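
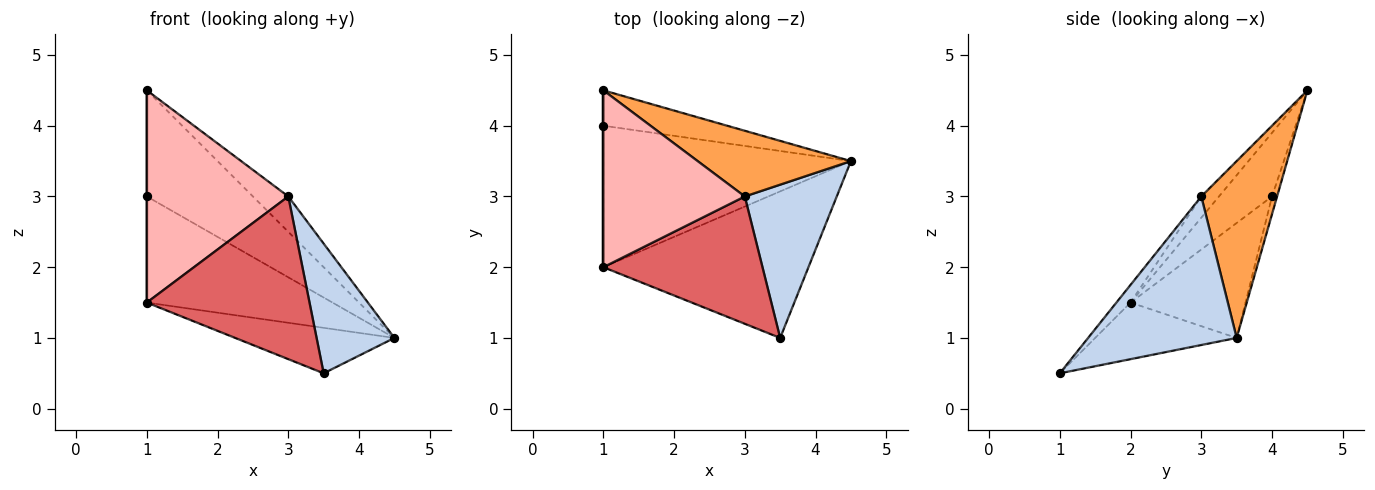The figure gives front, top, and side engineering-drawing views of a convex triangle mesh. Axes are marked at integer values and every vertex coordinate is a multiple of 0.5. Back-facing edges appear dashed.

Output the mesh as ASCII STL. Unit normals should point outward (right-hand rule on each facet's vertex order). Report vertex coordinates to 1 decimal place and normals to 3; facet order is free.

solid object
 facet normal -0.045 0.948 -0.316
  outer loop
   vertex 1.0 4.5 4.5
   vertex 4.5 3.5 1.0
   vertex 1.0 4.0 3.0
  endloop
 endfacet
 facet normal 0.777 -0.407 0.481
  outer loop
   vertex 3.0 3.0 3.0
   vertex 3.5 1.0 0.5
   vertex 4.5 3.5 1.0
  endloop
 endfacet
 facet normal 0.713 0.333 0.618
  outer loop
   vertex 3.0 3.0 3.0
   vertex 4.5 3.5 1.0
   vertex 1.0 4.5 4.5
  endloop
 endfacet
 facet normal -0.348 0.562 -0.750
  outer loop
   vertex 1.0 2.0 1.5
   vertex 1.0 4.0 3.0
   vertex 4.5 3.5 1.0
  endloop
 endfacet
 facet normal -0.255 0.287 -0.924
  outer loop
   vertex 1.0 2.0 1.5
   vertex 4.5 3.5 1.0
   vertex 3.5 1.0 0.5
  endloop
 endfacet
 facet normal -1.000 0.000 0.000
  outer loop
   vertex 1.0 2.0 1.5
   vertex 1.0 4.5 4.5
   vertex 1.0 4.0 3.0
  endloop
 endfacet
 facet normal -0.068 -0.786 0.615
  outer loop
   vertex 1.0 2.0 1.5
   vertex 3.5 1.0 0.5
   vertex 3.0 3.0 3.0
  endloop
 endfacet
 facet normal -0.096 -0.765 0.637
  outer loop
   vertex 1.0 2.0 1.5
   vertex 3.0 3.0 3.0
   vertex 1.0 4.5 4.5
  endloop
 endfacet
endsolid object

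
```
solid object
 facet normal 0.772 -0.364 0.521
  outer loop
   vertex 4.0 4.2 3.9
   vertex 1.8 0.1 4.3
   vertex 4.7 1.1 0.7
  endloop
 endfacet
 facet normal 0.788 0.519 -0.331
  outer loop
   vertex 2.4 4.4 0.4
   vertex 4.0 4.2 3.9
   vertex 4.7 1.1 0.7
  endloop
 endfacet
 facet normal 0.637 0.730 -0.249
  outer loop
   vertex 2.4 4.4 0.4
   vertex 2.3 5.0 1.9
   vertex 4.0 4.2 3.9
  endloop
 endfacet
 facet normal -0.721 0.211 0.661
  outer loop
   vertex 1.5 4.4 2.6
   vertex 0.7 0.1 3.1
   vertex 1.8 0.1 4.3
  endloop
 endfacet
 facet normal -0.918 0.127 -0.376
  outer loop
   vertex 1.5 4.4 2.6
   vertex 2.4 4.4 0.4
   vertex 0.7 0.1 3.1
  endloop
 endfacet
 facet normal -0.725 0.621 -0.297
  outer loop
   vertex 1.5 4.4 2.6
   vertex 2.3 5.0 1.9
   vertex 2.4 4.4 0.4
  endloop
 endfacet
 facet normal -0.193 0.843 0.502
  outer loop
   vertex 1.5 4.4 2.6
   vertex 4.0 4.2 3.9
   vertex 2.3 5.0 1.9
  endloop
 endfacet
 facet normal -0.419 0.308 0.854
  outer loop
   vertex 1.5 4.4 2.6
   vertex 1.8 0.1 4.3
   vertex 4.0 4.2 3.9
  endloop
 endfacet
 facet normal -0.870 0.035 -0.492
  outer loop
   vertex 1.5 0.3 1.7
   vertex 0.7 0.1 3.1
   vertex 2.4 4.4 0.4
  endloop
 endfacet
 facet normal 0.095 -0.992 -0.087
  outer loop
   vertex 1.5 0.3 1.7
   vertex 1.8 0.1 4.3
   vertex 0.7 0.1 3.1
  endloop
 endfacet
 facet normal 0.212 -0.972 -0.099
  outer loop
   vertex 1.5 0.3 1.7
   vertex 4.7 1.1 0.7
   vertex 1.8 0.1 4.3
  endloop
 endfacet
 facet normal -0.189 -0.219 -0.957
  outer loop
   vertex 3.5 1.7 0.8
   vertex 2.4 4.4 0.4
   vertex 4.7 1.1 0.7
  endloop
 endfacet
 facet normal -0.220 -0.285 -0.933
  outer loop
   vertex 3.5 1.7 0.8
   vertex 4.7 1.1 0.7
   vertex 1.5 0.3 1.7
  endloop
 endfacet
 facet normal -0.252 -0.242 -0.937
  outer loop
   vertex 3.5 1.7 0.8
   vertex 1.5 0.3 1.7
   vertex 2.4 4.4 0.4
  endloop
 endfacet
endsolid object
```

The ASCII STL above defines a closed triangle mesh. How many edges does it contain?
21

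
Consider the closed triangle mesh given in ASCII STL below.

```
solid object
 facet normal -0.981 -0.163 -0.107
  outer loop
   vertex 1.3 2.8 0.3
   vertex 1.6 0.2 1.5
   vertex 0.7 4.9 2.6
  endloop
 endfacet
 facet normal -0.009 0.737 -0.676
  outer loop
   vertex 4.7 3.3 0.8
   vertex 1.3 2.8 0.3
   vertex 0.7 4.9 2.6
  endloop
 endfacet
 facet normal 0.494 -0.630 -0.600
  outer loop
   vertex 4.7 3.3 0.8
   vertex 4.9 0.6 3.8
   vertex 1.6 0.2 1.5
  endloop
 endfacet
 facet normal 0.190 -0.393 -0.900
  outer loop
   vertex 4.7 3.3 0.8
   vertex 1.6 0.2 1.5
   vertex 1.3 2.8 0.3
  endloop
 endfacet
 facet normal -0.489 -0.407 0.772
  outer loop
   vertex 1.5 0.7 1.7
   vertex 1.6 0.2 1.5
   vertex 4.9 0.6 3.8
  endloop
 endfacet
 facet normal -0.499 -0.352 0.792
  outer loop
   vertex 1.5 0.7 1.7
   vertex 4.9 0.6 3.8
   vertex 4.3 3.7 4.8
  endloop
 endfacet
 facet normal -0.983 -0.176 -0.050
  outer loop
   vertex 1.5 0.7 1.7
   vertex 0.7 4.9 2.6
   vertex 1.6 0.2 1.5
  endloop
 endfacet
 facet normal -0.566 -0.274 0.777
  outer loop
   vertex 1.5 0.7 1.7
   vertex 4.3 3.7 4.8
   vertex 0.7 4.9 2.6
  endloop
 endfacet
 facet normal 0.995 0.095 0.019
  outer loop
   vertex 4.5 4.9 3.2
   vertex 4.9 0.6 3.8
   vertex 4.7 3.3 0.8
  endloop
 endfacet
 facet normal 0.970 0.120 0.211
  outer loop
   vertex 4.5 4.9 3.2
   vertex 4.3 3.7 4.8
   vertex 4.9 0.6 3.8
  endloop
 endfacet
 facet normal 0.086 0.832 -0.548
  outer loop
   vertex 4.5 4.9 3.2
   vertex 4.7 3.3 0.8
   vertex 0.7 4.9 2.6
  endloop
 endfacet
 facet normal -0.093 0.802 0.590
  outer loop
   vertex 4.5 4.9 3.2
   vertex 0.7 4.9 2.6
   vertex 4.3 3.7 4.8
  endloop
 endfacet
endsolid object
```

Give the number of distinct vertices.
8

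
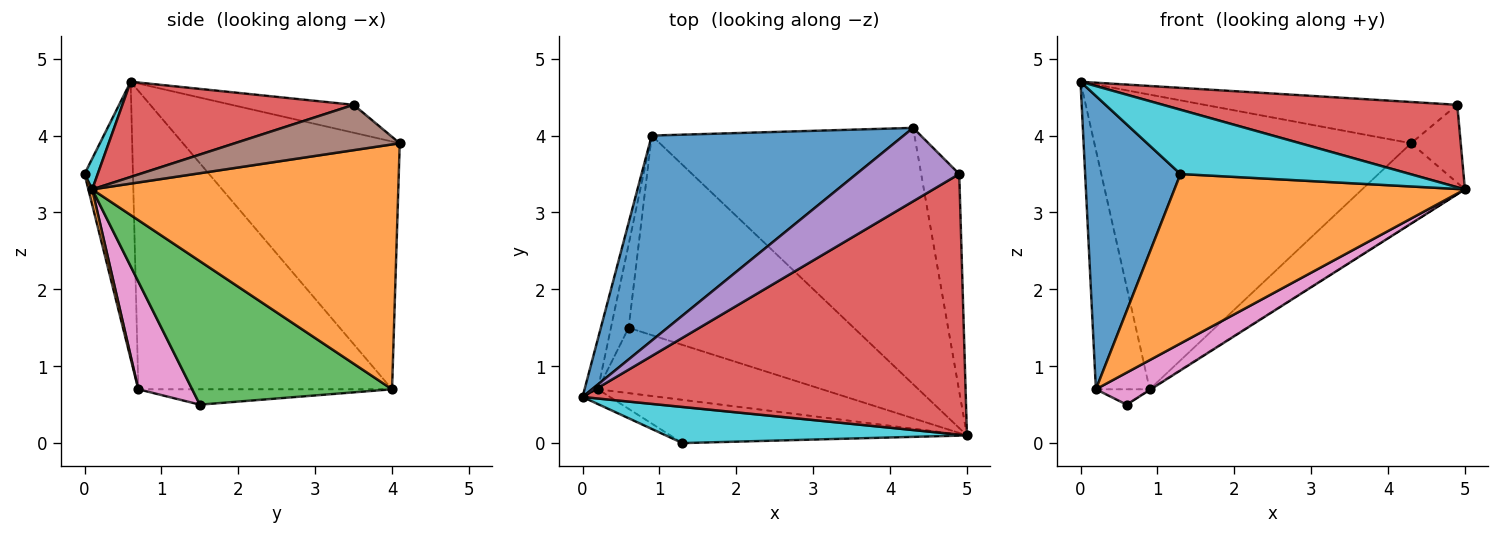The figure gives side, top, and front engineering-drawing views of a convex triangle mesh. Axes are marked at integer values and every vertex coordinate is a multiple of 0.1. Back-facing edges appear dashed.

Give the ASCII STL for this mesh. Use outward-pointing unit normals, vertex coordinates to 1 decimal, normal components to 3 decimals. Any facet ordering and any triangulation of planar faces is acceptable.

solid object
 facet normal -0.490 0.716 0.498
  outer loop
   vertex 0.9 4.0 0.7
   vertex 0.0 0.6 4.7
   vertex 4.3 4.1 3.9
  endloop
 endfacet
 facet normal 0.665 0.223 -0.713
  outer loop
   vertex 0.9 4.0 0.7
   vertex 4.3 4.1 3.9
   vertex 5.0 0.1 3.3
  endloop
 endfacet
 facet normal 0.538 0.003 -0.843
  outer loop
   vertex 0.9 4.0 0.7
   vertex 5.0 0.1 3.3
   vertex 0.6 1.5 0.5
  endloop
 endfacet
 facet normal 0.230 -0.293 0.928
  outer loop
   vertex 4.9 3.5 4.4
   vertex 0.0 0.6 4.7
   vertex 5.0 0.1 3.3
  endloop
 endfacet
 facet normal -0.230 0.477 0.848
  outer loop
   vertex 4.9 3.5 4.4
   vertex 4.3 4.1 3.9
   vertex 0.0 0.6 4.7
  endloop
 endfacet
 facet normal 0.747 0.225 -0.626
  outer loop
   vertex 4.9 3.5 4.4
   vertex 5.0 0.1 3.3
   vertex 4.3 4.1 3.9
  endloop
 endfacet
 facet normal 0.396 -0.404 -0.824
  outer loop
   vertex 0.2 0.7 0.7
   vertex 0.6 1.5 0.5
   vertex 5.0 0.1 3.3
  endloop
 endfacet
 facet normal -0.977 0.207 -0.044
  outer loop
   vertex 0.2 0.7 0.7
   vertex 0.0 0.6 4.7
   vertex 0.9 4.0 0.7
  endloop
 endfacet
 facet normal -0.649 0.138 -0.748
  outer loop
   vertex 0.2 0.7 0.7
   vertex 0.9 4.0 0.7
   vertex 0.6 1.5 0.5
  endloop
 endfacet
 facet normal 0.050 -0.871 0.489
  outer loop
   vertex 1.3 0.0 3.5
   vertex 5.0 0.1 3.3
   vertex 0.0 0.6 4.7
  endloop
 endfacet
 facet normal -0.452 -0.891 -0.045
  outer loop
   vertex 1.3 0.0 3.5
   vertex 0.0 0.6 4.7
   vertex 0.2 0.7 0.7
  endloop
 endfacet
 facet normal 0.013 -0.969 -0.247
  outer loop
   vertex 1.3 0.0 3.5
   vertex 0.2 0.7 0.7
   vertex 5.0 0.1 3.3
  endloop
 endfacet
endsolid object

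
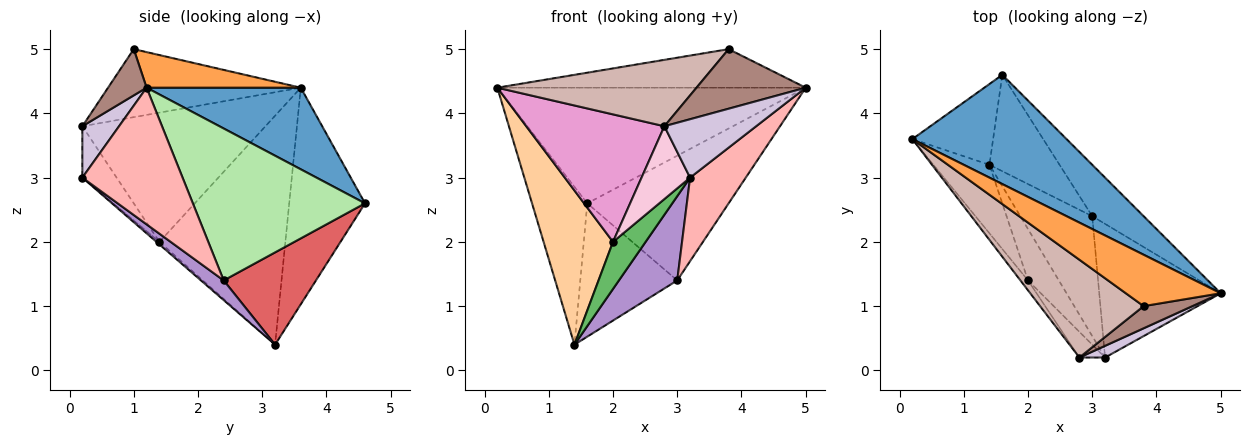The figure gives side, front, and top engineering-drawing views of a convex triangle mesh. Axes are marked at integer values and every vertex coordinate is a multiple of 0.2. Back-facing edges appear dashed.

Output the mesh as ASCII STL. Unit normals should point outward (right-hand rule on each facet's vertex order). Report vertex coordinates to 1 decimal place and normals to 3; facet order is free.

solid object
 facet normal 0.342 0.683 0.645
  outer loop
   vertex 1.6 4.6 2.6
   vertex 0.2 3.6 4.4
   vertex 5.0 1.2 4.4
  endloop
 endfacet
 facet normal -0.774 0.564 -0.289
  outer loop
   vertex 1.6 4.6 2.6
   vertex 1.4 3.2 0.4
   vertex 0.2 3.6 4.4
  endloop
 endfacet
 facet normal 0.287 0.575 0.766
  outer loop
   vertex 3.8 1.0 5.0
   vertex 5.0 1.2 4.4
   vertex 0.2 3.6 4.4
  endloop
 endfacet
 facet normal -0.856 -0.472 -0.210
  outer loop
   vertex 2.0 1.4 2.0
   vertex 0.2 3.6 4.4
   vertex 1.4 3.2 0.4
  endloop
 endfacet
 facet normal -0.061 -0.674 -0.736
  outer loop
   vertex 2.0 1.4 2.0
   vertex 1.4 3.2 0.4
   vertex 3.2 0.2 3.0
  endloop
 endfacet
 facet normal 0.748 0.614 -0.253
  outer loop
   vertex 3.0 2.4 1.4
   vertex 1.6 4.6 2.6
   vertex 5.0 1.2 4.4
  endloop
 endfacet
 facet normal 0.611 0.642 -0.464
  outer loop
   vertex 3.0 2.4 1.4
   vertex 1.4 3.2 0.4
   vertex 1.6 4.6 2.6
  endloop
 endfacet
 facet normal 0.690 -0.383 -0.614
  outer loop
   vertex 3.0 2.4 1.4
   vertex 5.0 1.2 4.4
   vertex 3.2 0.2 3.0
  endloop
 endfacet
 facet normal 0.219 -0.561 -0.799
  outer loop
   vertex 3.0 2.4 1.4
   vertex 3.2 0.2 3.0
   vertex 1.4 3.2 0.4
  endloop
 endfacet
 facet normal 0.365 -0.913 0.183
  outer loop
   vertex 2.8 0.2 3.8
   vertex 3.2 0.2 3.0
   vertex 5.0 1.2 4.4
  endloop
 endfacet
 facet normal 0.314 -0.890 0.331
  outer loop
   vertex 2.8 0.2 3.8
   vertex 5.0 1.2 4.4
   vertex 3.8 1.0 5.0
  endloop
 endfacet
 facet normal -0.478 -0.493 0.727
  outer loop
   vertex 2.8 0.2 3.8
   vertex 3.8 1.0 5.0
   vertex 0.2 3.6 4.4
  endloop
 endfacet
 facet normal -0.797 -0.602 -0.047
  outer loop
   vertex 2.8 0.2 3.8
   vertex 0.2 3.6 4.4
   vertex 2.0 1.4 2.0
  endloop
 endfacet
 facet normal -0.554 -0.785 -0.277
  outer loop
   vertex 2.8 0.2 3.8
   vertex 2.0 1.4 2.0
   vertex 3.2 0.2 3.0
  endloop
 endfacet
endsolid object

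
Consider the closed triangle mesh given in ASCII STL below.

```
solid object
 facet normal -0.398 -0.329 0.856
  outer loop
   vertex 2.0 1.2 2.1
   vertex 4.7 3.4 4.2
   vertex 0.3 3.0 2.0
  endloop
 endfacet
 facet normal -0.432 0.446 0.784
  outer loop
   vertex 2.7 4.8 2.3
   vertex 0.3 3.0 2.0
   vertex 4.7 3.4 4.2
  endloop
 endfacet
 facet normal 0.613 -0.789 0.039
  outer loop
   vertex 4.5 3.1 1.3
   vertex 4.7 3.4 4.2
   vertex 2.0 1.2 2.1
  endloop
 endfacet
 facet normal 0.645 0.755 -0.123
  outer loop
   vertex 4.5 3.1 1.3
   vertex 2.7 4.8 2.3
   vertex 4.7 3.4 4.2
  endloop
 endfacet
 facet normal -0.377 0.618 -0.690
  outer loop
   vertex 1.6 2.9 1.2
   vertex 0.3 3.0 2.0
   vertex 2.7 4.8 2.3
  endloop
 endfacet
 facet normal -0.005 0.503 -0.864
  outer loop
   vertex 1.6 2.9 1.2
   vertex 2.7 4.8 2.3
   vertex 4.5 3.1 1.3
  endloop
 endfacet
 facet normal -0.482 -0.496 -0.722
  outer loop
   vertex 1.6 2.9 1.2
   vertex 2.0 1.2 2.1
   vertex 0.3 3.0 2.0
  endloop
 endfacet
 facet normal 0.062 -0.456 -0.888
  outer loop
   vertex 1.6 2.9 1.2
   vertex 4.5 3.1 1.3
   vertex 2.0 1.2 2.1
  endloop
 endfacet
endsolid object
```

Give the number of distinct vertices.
6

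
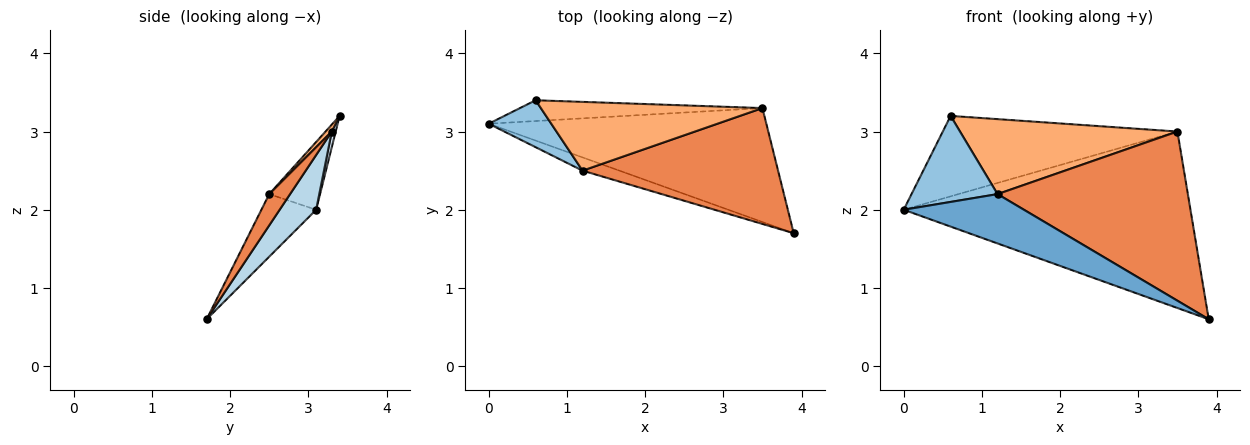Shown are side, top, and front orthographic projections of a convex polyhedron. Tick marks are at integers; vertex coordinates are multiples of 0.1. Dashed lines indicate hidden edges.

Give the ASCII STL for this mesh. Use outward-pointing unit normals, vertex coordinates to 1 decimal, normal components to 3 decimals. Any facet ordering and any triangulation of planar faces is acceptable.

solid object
 facet normal -0.403 -0.884 -0.237
  outer loop
   vertex 1.2 2.5 2.2
   vertex 0.0 3.1 2.0
   vertex 3.9 1.7 0.6
  endloop
 endfacet
 facet normal -0.460 -0.779 0.425
  outer loop
   vertex 1.2 2.5 2.2
   vertex 0.6 3.4 3.2
   vertex 0.0 3.1 2.0
  endloop
 endfacet
 facet normal 0.106 0.835 -0.539
  outer loop
   vertex 3.5 3.3 3.0
   vertex 3.9 1.7 0.6
   vertex 0.0 3.1 2.0
  endloop
 endfacet
 facet normal 0.016 0.968 -0.250
  outer loop
   vertex 3.5 3.3 3.0
   vertex 0.0 3.1 2.0
   vertex 0.6 3.4 3.2
  endloop
 endfacet
 facet normal 0.090 -0.822 0.563
  outer loop
   vertex 3.5 3.3 3.0
   vertex 1.2 2.5 2.2
   vertex 3.9 1.7 0.6
  endloop
 endfacet
 facet normal 0.021 -0.737 0.676
  outer loop
   vertex 3.5 3.3 3.0
   vertex 0.6 3.4 3.2
   vertex 1.2 2.5 2.2
  endloop
 endfacet
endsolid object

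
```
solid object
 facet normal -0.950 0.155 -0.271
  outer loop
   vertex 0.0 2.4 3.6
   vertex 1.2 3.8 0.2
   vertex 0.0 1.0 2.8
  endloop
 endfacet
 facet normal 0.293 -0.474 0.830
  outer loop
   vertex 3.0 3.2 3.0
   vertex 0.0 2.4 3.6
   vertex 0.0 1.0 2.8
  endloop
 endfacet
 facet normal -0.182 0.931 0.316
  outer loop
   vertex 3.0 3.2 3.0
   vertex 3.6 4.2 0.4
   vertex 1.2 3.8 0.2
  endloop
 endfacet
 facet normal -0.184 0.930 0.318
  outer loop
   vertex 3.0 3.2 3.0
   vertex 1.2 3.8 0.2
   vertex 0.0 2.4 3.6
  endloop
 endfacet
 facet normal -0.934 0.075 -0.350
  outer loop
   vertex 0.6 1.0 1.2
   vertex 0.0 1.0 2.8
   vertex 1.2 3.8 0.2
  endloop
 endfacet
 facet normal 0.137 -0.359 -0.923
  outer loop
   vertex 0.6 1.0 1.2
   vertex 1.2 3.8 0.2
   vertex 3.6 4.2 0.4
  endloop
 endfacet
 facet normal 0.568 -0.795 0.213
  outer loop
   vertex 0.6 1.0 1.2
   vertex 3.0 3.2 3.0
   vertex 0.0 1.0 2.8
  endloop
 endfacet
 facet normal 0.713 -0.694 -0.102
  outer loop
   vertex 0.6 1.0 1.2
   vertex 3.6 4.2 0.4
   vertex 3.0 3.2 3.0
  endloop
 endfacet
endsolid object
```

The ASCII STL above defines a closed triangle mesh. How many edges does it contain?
12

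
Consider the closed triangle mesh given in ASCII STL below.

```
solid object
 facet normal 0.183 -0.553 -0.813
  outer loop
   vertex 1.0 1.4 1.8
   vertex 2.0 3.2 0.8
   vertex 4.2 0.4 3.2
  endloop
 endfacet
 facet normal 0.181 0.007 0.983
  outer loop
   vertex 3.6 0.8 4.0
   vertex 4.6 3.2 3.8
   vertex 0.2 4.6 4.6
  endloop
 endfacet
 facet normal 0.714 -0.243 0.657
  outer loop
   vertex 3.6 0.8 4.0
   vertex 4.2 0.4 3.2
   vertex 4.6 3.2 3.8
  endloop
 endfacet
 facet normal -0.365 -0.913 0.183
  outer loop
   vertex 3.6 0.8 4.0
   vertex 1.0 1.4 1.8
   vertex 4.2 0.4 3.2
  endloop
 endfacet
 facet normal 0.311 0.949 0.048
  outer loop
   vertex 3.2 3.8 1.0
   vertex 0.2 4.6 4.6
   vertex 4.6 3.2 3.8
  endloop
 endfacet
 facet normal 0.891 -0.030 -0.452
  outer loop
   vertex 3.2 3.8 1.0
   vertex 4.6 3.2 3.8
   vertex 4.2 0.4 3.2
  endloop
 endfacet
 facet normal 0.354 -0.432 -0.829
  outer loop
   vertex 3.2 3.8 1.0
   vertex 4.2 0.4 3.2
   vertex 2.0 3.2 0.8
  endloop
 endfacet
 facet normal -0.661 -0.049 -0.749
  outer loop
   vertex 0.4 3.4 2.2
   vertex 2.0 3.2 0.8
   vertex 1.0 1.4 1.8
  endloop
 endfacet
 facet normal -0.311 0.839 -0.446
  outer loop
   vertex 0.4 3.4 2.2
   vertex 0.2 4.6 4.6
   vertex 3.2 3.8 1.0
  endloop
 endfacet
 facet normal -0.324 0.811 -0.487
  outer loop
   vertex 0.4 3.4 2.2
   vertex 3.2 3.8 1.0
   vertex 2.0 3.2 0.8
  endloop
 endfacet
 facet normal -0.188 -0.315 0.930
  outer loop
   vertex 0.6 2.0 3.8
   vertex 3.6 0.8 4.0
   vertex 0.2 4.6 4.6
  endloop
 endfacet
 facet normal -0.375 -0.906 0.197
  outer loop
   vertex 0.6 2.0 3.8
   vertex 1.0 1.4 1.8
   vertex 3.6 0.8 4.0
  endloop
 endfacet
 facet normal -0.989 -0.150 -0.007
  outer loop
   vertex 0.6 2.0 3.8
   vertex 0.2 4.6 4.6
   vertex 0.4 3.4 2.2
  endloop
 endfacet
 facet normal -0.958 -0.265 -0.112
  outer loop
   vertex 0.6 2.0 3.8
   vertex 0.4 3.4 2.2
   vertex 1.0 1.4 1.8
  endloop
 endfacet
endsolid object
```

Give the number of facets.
14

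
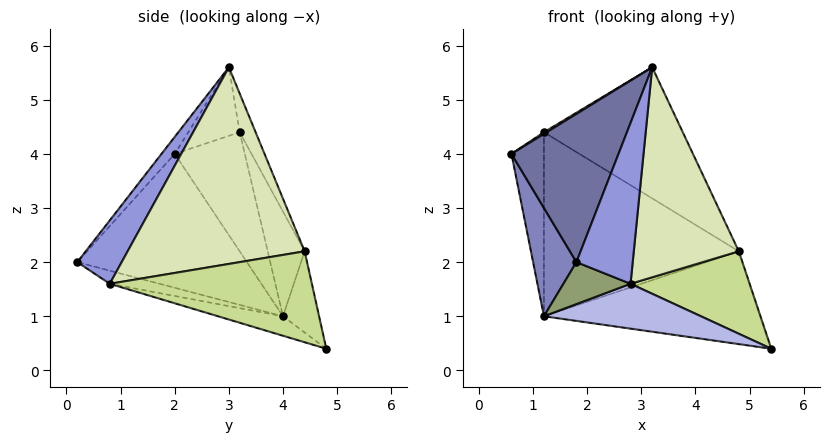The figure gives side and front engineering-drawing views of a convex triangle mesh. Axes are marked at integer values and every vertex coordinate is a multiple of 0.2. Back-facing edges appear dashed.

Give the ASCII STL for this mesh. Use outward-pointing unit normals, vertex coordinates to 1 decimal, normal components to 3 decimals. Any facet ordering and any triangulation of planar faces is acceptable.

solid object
 facet normal -0.095 -0.768 0.634
  outer loop
   vertex 3.2 3.0 5.6
   vertex 0.6 2.0 4.0
   vertex 1.8 0.2 2.0
  endloop
 endfacet
 facet normal -0.912 -0.233 -0.338
  outer loop
   vertex 1.2 4.0 1.0
   vertex 1.8 0.2 2.0
   vertex 0.6 2.0 4.0
  endloop
 endfacet
 facet normal 0.581 -0.736 0.347
  outer loop
   vertex 2.8 0.8 1.6
   vertex 3.2 3.0 5.6
   vertex 1.8 0.2 2.0
  endloop
 endfacet
 facet normal -0.095 -0.229 -0.969
  outer loop
   vertex 2.8 0.8 1.6
   vertex 1.2 4.0 1.0
   vertex 5.4 4.8 0.4
  endloop
 endfacet
 facet normal -0.207 -0.279 -0.938
  outer loop
   vertex 2.8 0.8 1.6
   vertex 1.8 0.2 2.0
   vertex 1.2 4.0 1.0
  endloop
 endfacet
 facet normal -0.162 0.973 0.162
  outer loop
   vertex 4.8 4.4 2.2
   vertex 5.4 4.8 0.4
   vertex 1.2 4.0 1.0
  endloop
 endfacet
 facet normal 0.849 -0.500 0.172
  outer loop
   vertex 4.8 4.4 2.2
   vertex 2.8 0.8 1.6
   vertex 5.4 4.8 0.4
  endloop
 endfacet
 facet normal 0.844 -0.501 0.191
  outer loop
   vertex 4.8 4.4 2.2
   vertex 3.2 3.0 5.6
   vertex 2.8 0.8 1.6
  endloop
 endfacet
 facet normal -0.107 0.936 0.335
  outer loop
   vertex 1.2 3.2 4.4
   vertex 3.2 3.0 5.6
   vertex 4.8 4.4 2.2
  endloop
 endfacet
 facet normal -0.181 0.957 0.225
  outer loop
   vertex 1.2 3.2 4.4
   vertex 4.8 4.4 2.2
   vertex 1.2 4.0 1.0
  endloop
 endfacet
 facet normal -0.516 -0.027 0.856
  outer loop
   vertex 1.2 3.2 4.4
   vertex 0.6 2.0 4.0
   vertex 3.2 3.0 5.6
  endloop
 endfacet
 facet normal -0.903 0.419 0.098
  outer loop
   vertex 1.2 3.2 4.4
   vertex 1.2 4.0 1.0
   vertex 0.6 2.0 4.0
  endloop
 endfacet
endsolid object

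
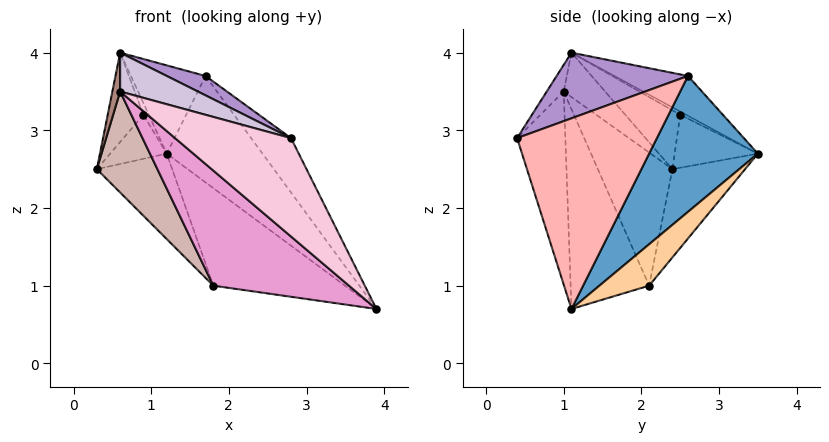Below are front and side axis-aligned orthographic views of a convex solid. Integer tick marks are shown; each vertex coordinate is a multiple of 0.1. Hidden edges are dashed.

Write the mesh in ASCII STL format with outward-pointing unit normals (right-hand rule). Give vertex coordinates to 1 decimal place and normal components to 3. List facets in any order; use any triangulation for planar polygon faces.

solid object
 facet normal 0.733 0.646 0.215
  outer loop
   vertex 1.7 2.6 3.7
   vertex 3.9 1.1 0.7
   vertex 1.2 3.5 2.7
  endloop
 endfacet
 facet normal -0.498 0.506 0.704
  outer loop
   vertex 1.7 2.6 3.7
   vertex 1.2 3.5 2.7
   vertex 0.6 1.1 4.0
  endloop
 endfacet
 facet normal -0.532 0.552 -0.642
  outer loop
   vertex 1.8 2.1 1.0
   vertex 0.3 2.4 2.5
   vertex 1.2 3.5 2.7
  endloop
 endfacet
 facet normal 0.297 0.786 -0.542
  outer loop
   vertex 1.8 2.1 1.0
   vertex 1.2 3.5 2.7
   vertex 3.9 1.1 0.7
  endloop
 endfacet
 facet normal -0.700 0.476 0.532
  outer loop
   vertex 0.9 2.5 3.2
   vertex 1.2 3.5 2.7
   vertex 0.3 2.4 2.5
  endloop
 endfacet
 facet normal -0.706 0.459 0.539
  outer loop
   vertex 0.9 2.5 3.2
   vertex 0.3 2.4 2.5
   vertex 0.6 1.1 4.0
  endloop
 endfacet
 facet normal -0.555 0.499 0.666
  outer loop
   vertex 0.9 2.5 3.2
   vertex 0.6 1.1 4.0
   vertex 1.2 3.5 2.7
  endloop
 endfacet
 facet normal 0.836 0.238 0.494
  outer loop
   vertex 2.8 0.4 2.9
   vertex 3.9 1.1 0.7
   vertex 1.7 2.6 3.7
  endloop
 endfacet
 facet normal 0.413 -0.122 0.903
  outer loop
   vertex 2.8 0.4 2.9
   vertex 1.7 2.6 3.7
   vertex 0.6 1.1 4.0
  endloop
 endfacet
 facet normal -0.209 -0.959 0.192
  outer loop
   vertex 0.6 1.0 3.5
   vertex 2.8 0.4 2.9
   vertex 0.6 1.1 4.0
  endloop
 endfacet
 facet normal -0.982 -0.184 0.037
  outer loop
   vertex 0.6 1.0 3.5
   vertex 0.6 1.1 4.0
   vertex 0.3 2.4 2.5
  endloop
 endfacet
 facet normal -0.651 -0.529 -0.545
  outer loop
   vertex 0.6 1.0 3.5
   vertex 0.3 2.4 2.5
   vertex 1.8 2.1 1.0
  endloop
 endfacet
 facet normal -0.425 -0.735 -0.528
  outer loop
   vertex 0.6 1.0 3.5
   vertex 1.8 2.1 1.0
   vertex 3.9 1.1 0.7
  endloop
 endfacet
 facet normal -0.346 -0.830 -0.437
  outer loop
   vertex 0.6 1.0 3.5
   vertex 3.9 1.1 0.7
   vertex 2.8 0.4 2.9
  endloop
 endfacet
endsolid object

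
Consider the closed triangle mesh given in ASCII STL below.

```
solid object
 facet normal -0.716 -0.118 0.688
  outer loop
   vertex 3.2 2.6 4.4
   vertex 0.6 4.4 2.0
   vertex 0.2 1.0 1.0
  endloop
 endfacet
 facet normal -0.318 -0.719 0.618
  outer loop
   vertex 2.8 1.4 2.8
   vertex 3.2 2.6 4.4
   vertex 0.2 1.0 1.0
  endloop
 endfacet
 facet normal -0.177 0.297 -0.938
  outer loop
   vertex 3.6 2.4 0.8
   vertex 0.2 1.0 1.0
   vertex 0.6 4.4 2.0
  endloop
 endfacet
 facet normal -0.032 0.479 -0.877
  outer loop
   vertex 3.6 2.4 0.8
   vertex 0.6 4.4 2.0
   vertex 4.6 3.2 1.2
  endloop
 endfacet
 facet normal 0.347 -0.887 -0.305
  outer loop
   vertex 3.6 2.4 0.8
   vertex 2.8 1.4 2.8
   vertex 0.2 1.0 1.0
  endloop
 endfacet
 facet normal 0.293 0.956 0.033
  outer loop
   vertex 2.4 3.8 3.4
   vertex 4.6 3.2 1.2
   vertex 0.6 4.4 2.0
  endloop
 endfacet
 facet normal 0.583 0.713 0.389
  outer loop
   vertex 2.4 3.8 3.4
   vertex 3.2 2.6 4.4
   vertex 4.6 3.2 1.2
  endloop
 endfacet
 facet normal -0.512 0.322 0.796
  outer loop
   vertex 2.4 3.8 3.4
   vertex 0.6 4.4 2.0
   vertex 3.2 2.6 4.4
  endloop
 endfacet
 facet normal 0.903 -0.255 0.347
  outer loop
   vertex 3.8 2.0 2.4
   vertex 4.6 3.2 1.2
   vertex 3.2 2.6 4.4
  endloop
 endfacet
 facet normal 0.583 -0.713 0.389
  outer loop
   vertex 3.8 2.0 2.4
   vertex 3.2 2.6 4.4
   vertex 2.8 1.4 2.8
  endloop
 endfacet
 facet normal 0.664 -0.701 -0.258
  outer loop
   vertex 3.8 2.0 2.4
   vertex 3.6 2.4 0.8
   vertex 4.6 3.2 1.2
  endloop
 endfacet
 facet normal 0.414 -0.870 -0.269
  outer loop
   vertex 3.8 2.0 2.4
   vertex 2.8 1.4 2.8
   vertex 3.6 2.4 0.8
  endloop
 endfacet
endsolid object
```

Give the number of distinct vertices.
8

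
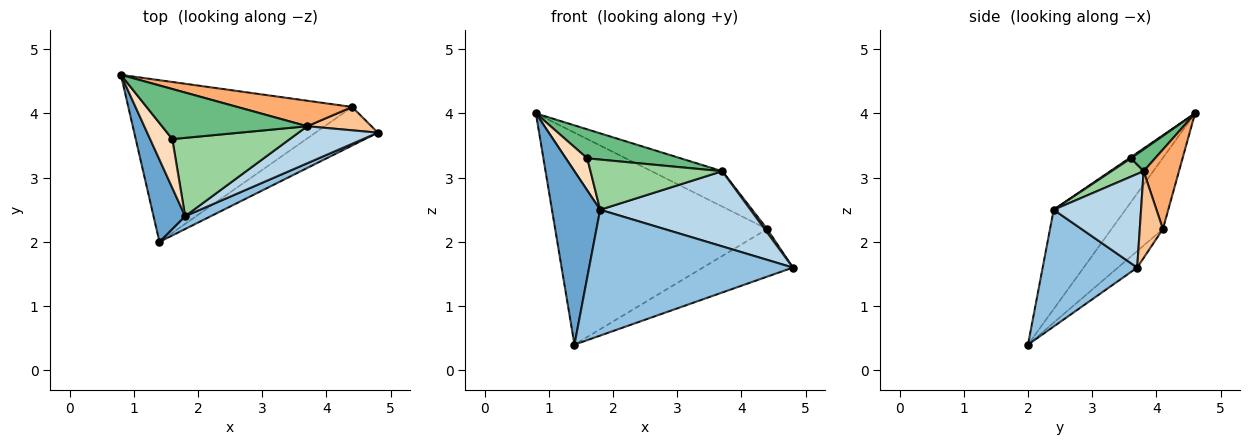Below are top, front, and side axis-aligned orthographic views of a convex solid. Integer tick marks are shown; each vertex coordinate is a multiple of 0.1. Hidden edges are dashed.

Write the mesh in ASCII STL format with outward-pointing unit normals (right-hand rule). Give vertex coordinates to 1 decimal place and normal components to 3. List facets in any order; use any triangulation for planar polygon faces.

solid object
 facet normal -0.803 -0.539 0.256
  outer loop
   vertex 1.8 2.4 2.5
   vertex 0.8 4.6 4.0
   vertex 1.4 2.0 0.4
  endloop
 endfacet
 facet normal 0.419 -0.903 0.092
  outer loop
   vertex 1.8 2.4 2.5
   vertex 1.4 2.0 0.4
   vertex 4.8 3.7 1.6
  endloop
 endfacet
 facet normal 0.462 -0.795 0.392
  outer loop
   vertex 3.7 3.8 3.1
   vertex 1.8 2.4 2.5
   vertex 4.8 3.7 1.6
  endloop
 endfacet
 facet normal -0.189 0.781 -0.595
  outer loop
   vertex 4.4 4.1 2.2
   vertex 1.4 2.0 0.4
   vertex 0.8 4.6 4.0
  endloop
 endfacet
 facet normal -0.164 0.767 -0.621
  outer loop
   vertex 4.4 4.1 2.2
   vertex 4.8 3.7 1.6
   vertex 1.4 2.0 0.4
  endloop
 endfacet
 facet normal 0.376 0.751 0.543
  outer loop
   vertex 4.4 4.1 2.2
   vertex 0.8 4.6 4.0
   vertex 3.7 3.8 3.1
  endloop
 endfacet
 facet normal 0.800 -0.089 0.593
  outer loop
   vertex 4.4 4.1 2.2
   vertex 3.7 3.8 3.1
   vertex 4.8 3.7 1.6
  endloop
 endfacet
 facet normal 0.044 -0.549 0.835
  outer loop
   vertex 1.6 3.6 3.3
   vertex 0.8 4.6 4.0
   vertex 1.8 2.4 2.5
  endloop
 endfacet
 facet normal 0.129 -0.497 0.858
  outer loop
   vertex 1.6 3.6 3.3
   vertex 3.7 3.8 3.1
   vertex 0.8 4.6 4.0
  endloop
 endfacet
 facet normal 0.130 -0.535 0.835
  outer loop
   vertex 1.6 3.6 3.3
   vertex 1.8 2.4 2.5
   vertex 3.7 3.8 3.1
  endloop
 endfacet
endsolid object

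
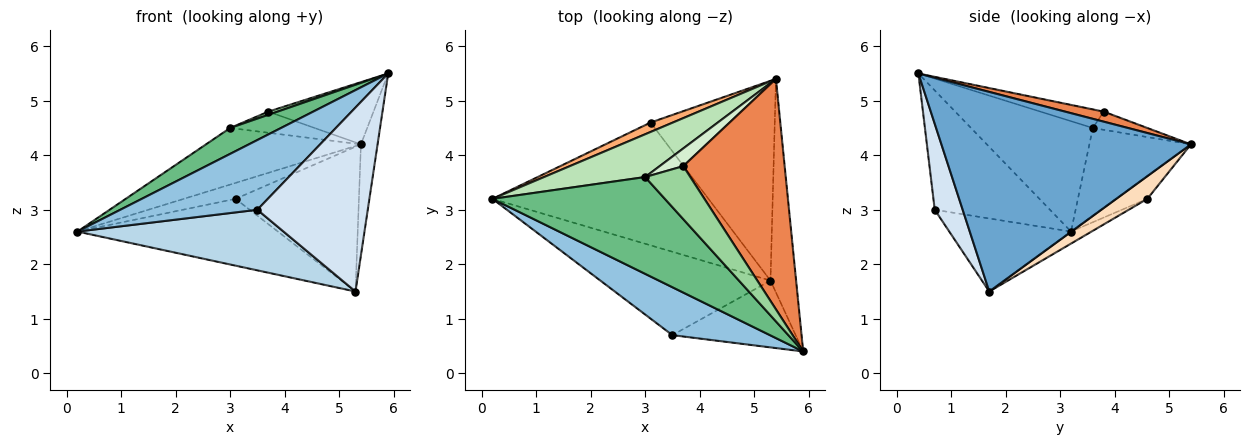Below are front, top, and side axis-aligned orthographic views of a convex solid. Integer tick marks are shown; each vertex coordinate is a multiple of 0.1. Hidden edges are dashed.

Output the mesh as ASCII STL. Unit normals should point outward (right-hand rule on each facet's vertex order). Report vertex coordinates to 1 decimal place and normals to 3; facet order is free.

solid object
 facet normal 0.990 0.066 -0.127
  outer loop
   vertex 5.3 1.7 1.5
   vertex 5.4 5.4 4.2
   vertex 5.9 0.4 5.5
  endloop
 endfacet
 facet normal -0.570 -0.677 0.466
  outer loop
   vertex 3.5 0.7 3.0
   vertex 5.9 0.4 5.5
   vertex 0.2 3.2 2.6
  endloop
 endfacet
 facet normal -0.328 -0.555 -0.764
  outer loop
   vertex 3.5 0.7 3.0
   vertex 0.2 3.2 2.6
   vertex 5.3 1.7 1.5
  endloop
 endfacet
 facet normal 0.231 -0.914 -0.332
  outer loop
   vertex 3.5 0.7 3.0
   vertex 5.3 1.7 1.5
   vertex 5.9 0.4 5.5
  endloop
 endfacet
 facet normal 0.095 0.259 0.961
  outer loop
   vertex 3.7 3.8 4.8
   vertex 5.9 0.4 5.5
   vertex 5.4 5.4 4.2
  endloop
 endfacet
 facet normal -0.462 0.763 0.452
  outer loop
   vertex 3.1 4.6 3.2
   vertex 0.2 3.2 2.6
   vertex 5.4 5.4 4.2
  endloop
 endfacet
 facet normal -0.049 0.477 -0.877
  outer loop
   vertex 3.1 4.6 3.2
   vertex 5.3 1.7 1.5
   vertex 0.2 3.2 2.6
  endloop
 endfacet
 facet normal 0.146 0.581 -0.801
  outer loop
   vertex 3.1 4.6 3.2
   vertex 5.4 5.4 4.2
   vertex 5.3 1.7 1.5
  endloop
 endfacet
 facet normal -0.526 -0.220 0.822
  outer loop
   vertex 3.0 3.6 4.5
   vertex 0.2 3.2 2.6
   vertex 5.9 0.4 5.5
  endloop
 endfacet
 facet normal -0.380 -0.056 0.923
  outer loop
   vertex 3.0 3.6 4.5
   vertex 5.9 0.4 5.5
   vertex 3.7 3.8 4.8
  endloop
 endfacet
 facet normal -0.463 0.707 0.534
  outer loop
   vertex 3.0 3.6 4.5
   vertex 5.4 5.4 4.2
   vertex 0.2 3.2 2.6
  endloop
 endfacet
 facet normal -0.443 0.687 0.576
  outer loop
   vertex 3.0 3.6 4.5
   vertex 3.7 3.8 4.8
   vertex 5.4 5.4 4.2
  endloop
 endfacet
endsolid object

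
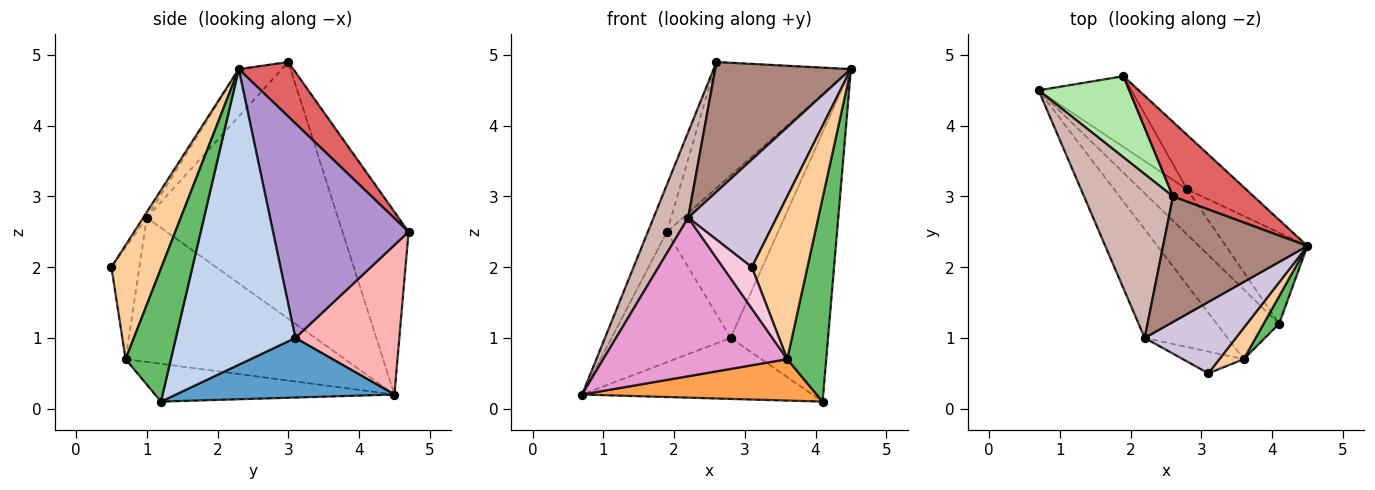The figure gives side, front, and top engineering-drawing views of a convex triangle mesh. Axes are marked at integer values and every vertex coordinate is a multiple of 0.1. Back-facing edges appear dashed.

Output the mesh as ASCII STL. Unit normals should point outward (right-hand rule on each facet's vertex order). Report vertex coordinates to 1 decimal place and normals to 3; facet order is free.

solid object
 facet normal 0.606 0.639 -0.473
  outer loop
   vertex 2.8 3.1 1.0
   vertex 4.1 1.2 0.1
   vertex 0.7 4.5 0.2
  endloop
 endfacet
 facet normal 0.758 0.618 -0.209
  outer loop
   vertex 2.8 3.1 1.0
   vertex 4.5 2.3 4.8
   vertex 4.1 1.2 0.1
  endloop
 endfacet
 facet normal -0.462 -0.453 -0.762
  outer loop
   vertex 3.6 0.7 0.7
   vertex 0.7 4.5 0.2
   vertex 4.1 1.2 0.1
  endloop
 endfacet
 facet normal 0.662 -0.736 0.142
  outer loop
   vertex 3.6 0.7 0.7
   vertex 4.5 2.3 4.8
   vertex 3.1 0.5 2.0
  endloop
 endfacet
 facet normal 0.755 -0.650 0.088
  outer loop
   vertex 3.6 0.7 0.7
   vertex 4.1 1.2 0.1
   vertex 4.5 2.3 4.8
  endloop
 endfacet
 facet normal -0.867 0.251 0.431
  outer loop
   vertex 1.9 4.7 2.5
   vertex 0.7 4.5 0.2
   vertex 2.6 3.0 4.9
  endloop
 endfacet
 facet normal 0.325 0.814 0.482
  outer loop
   vertex 1.9 4.7 2.5
   vertex 2.6 3.0 4.9
   vertex 4.5 2.3 4.8
  endloop
 endfacet
 facet normal 0.609 0.697 -0.378
  outer loop
   vertex 1.9 4.7 2.5
   vertex 2.8 3.1 1.0
   vertex 0.7 4.5 0.2
  endloop
 endfacet
 facet normal 0.756 0.620 -0.208
  outer loop
   vertex 1.9 4.7 2.5
   vertex 4.5 2.3 4.8
   vertex 2.8 3.1 1.0
  endloop
 endfacet
 facet normal -0.033 -0.833 0.552
  outer loop
   vertex 2.2 1.0 2.7
   vertex 3.1 0.5 2.0
   vertex 4.5 2.3 4.8
  endloop
 endfacet
 facet normal -0.223 -0.701 0.678
  outer loop
   vertex 2.2 1.0 2.7
   vertex 4.5 2.3 4.8
   vertex 2.6 3.0 4.9
  endloop
 endfacet
 facet normal -0.931 -0.169 0.323
  outer loop
   vertex 2.2 1.0 2.7
   vertex 2.6 3.0 4.9
   vertex 0.7 4.5 0.2
  endloop
 endfacet
 facet normal -0.701 -0.588 -0.403
  outer loop
   vertex 2.2 1.0 2.7
   vertex 0.7 4.5 0.2
   vertex 3.6 0.7 0.7
  endloop
 endfacet
 facet normal -0.649 -0.674 -0.353
  outer loop
   vertex 2.2 1.0 2.7
   vertex 3.6 0.7 0.7
   vertex 3.1 0.5 2.0
  endloop
 endfacet
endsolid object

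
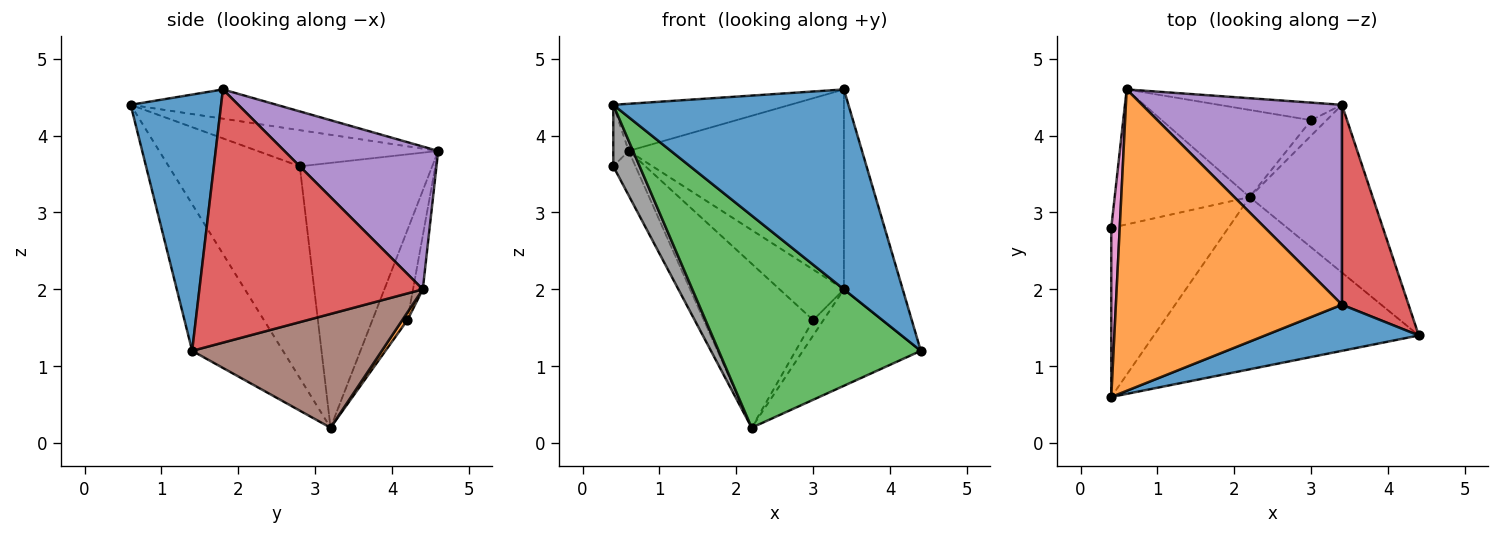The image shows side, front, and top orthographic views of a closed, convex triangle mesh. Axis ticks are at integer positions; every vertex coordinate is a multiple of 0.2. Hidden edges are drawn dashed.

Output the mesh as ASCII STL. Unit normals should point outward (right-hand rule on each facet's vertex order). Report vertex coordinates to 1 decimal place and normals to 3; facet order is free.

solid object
 facet normal 0.351 -0.912 0.211
  outer loop
   vertex 3.4 1.8 4.6
   vertex 0.4 0.6 4.4
   vertex 4.4 1.4 1.2
  endloop
 endfacet
 facet normal -0.127 0.153 0.980
  outer loop
   vertex 3.4 1.8 4.6
   vertex 0.6 4.6 3.8
   vertex 0.4 0.6 4.4
  endloop
 endfacet
 facet normal -0.329 -0.733 -0.595
  outer loop
   vertex 2.2 3.2 0.2
   vertex 4.4 1.4 1.2
   vertex 0.4 0.6 4.4
  endloop
 endfacet
 facet normal 0.937 0.247 0.247
  outer loop
   vertex 3.4 4.4 2.0
   vertex 3.4 1.8 4.6
   vertex 4.4 1.4 1.2
  endloop
 endfacet
 facet normal 0.451 0.631 0.631
  outer loop
   vertex 3.4 4.4 2.0
   vertex 0.6 4.6 3.8
   vertex 3.4 1.8 4.6
  endloop
 endfacet
 facet normal 0.626 0.389 -0.676
  outer loop
   vertex 3.4 4.4 2.0
   vertex 4.4 1.4 1.2
   vertex 2.2 3.2 0.2
  endloop
 endfacet
 facet normal -0.970 0.083 0.227
  outer loop
   vertex 0.4 2.8 3.6
   vertex 0.4 0.6 4.4
   vertex 0.6 4.6 3.8
  endloop
 endfacet
 facet normal -0.862 -0.173 -0.477
  outer loop
   vertex 0.4 2.8 3.6
   vertex 2.2 3.2 0.2
   vertex 0.4 0.6 4.4
  endloop
 endfacet
 facet normal -0.881 0.148 -0.449
  outer loop
   vertex 0.4 2.8 3.6
   vertex 0.6 4.6 3.8
   vertex 2.2 3.2 0.2
  endloop
 endfacet
 facet normal -0.272 0.850 -0.451
  outer loop
   vertex 3.0 4.2 1.6
   vertex 2.2 3.2 0.2
   vertex 0.6 4.6 3.8
  endloop
 endfacet
 facet normal -0.142 0.935 -0.325
  outer loop
   vertex 3.0 4.2 1.6
   vertex 0.6 4.6 3.8
   vertex 3.4 4.4 2.0
  endloop
 endfacet
 facet normal 0.333 0.667 -0.667
  outer loop
   vertex 3.0 4.2 1.6
   vertex 3.4 4.4 2.0
   vertex 2.2 3.2 0.2
  endloop
 endfacet
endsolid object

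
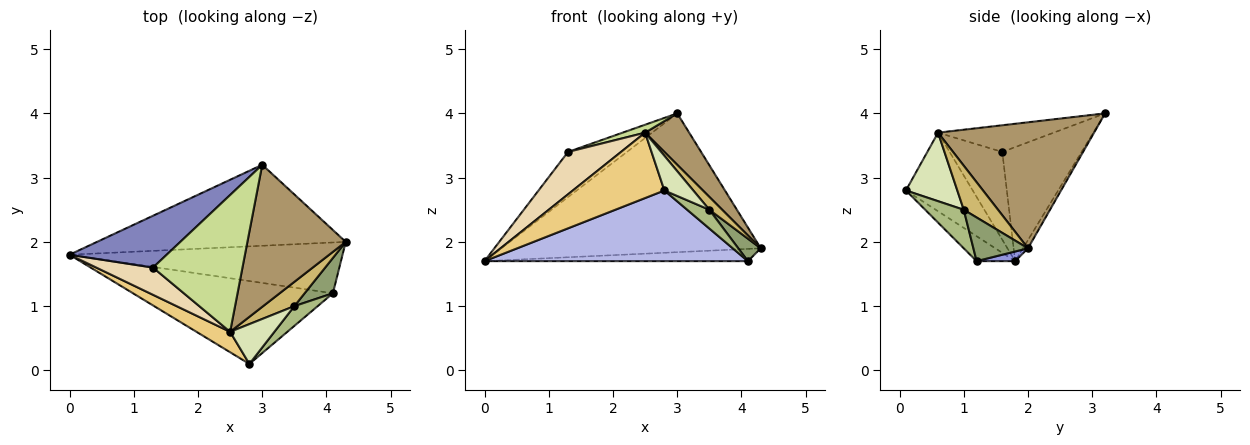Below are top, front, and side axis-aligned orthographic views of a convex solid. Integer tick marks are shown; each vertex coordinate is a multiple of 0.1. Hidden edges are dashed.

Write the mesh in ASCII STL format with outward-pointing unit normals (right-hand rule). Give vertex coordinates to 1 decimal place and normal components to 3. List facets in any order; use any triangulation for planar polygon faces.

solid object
 facet normal -0.017 0.864 -0.504
  outer loop
   vertex 3.0 3.2 4.0
   vertex 4.3 2.0 1.9
   vertex 0.0 1.8 1.7
  endloop
 endfacet
 facet normal -0.663 0.492 0.565
  outer loop
   vertex 1.3 1.6 3.4
   vertex 3.0 3.2 4.0
   vertex 0.0 1.8 1.7
  endloop
 endfacet
 facet normal 0.034 0.234 -0.972
  outer loop
   vertex 4.1 1.2 1.7
   vertex 0.0 1.8 1.7
   vertex 4.3 2.0 1.9
  endloop
 endfacet
 facet normal -0.095 -0.646 -0.758
  outer loop
   vertex 4.1 1.2 1.7
   vertex 2.8 0.1 2.8
   vertex 0.0 1.8 1.7
  endloop
 endfacet
 facet normal 0.793 -0.327 0.513
  outer loop
   vertex 3.5 1.0 2.5
   vertex 4.1 1.2 1.7
   vertex 4.3 2.0 1.9
  endloop
 endfacet
 facet normal 0.767 -0.442 0.465
  outer loop
   vertex 3.5 1.0 2.5
   vertex 2.8 0.1 2.8
   vertex 4.1 1.2 1.7
  endloop
 endfacet
 facet normal -0.285 -0.056 0.957
  outer loop
   vertex 2.5 0.6 3.7
   vertex 3.0 3.2 4.0
   vertex 1.3 1.6 3.4
  endloop
 endfacet
 facet normal 0.760 -0.427 0.491
  outer loop
   vertex 2.5 0.6 3.7
   vertex 2.8 0.1 2.8
   vertex 3.5 1.0 2.5
  endloop
 endfacet
 facet normal 0.770 -0.217 0.601
  outer loop
   vertex 2.5 0.6 3.7
   vertex 4.3 2.0 1.9
   vertex 3.0 3.2 4.0
  endloop
 endfacet
 facet normal 0.780 -0.293 0.553
  outer loop
   vertex 2.5 0.6 3.7
   vertex 3.5 1.0 2.5
   vertex 4.3 2.0 1.9
  endloop
 endfacet
 facet normal -0.572 -0.783 0.245
  outer loop
   vertex 2.5 0.6 3.7
   vertex 0.0 1.8 1.7
   vertex 2.8 0.1 2.8
  endloop
 endfacet
 facet normal -0.642 -0.645 0.415
  outer loop
   vertex 2.5 0.6 3.7
   vertex 1.3 1.6 3.4
   vertex 0.0 1.8 1.7
  endloop
 endfacet
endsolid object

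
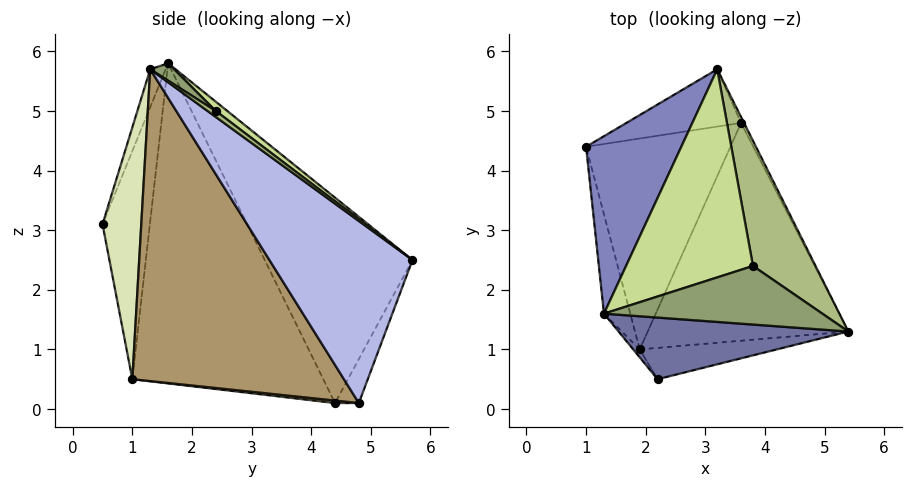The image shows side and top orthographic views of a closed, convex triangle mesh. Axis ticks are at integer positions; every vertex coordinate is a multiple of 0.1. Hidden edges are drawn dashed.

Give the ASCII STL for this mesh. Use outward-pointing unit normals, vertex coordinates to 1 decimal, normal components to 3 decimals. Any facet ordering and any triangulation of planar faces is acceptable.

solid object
 facet normal -0.059 -0.931 0.360
  outer loop
   vertex 1.3 1.6 5.8
   vertex 2.2 0.5 3.1
   vertex 5.4 1.3 5.7
  endloop
 endfacet
 facet normal -0.723 0.605 0.335
  outer loop
   vertex 3.2 5.7 2.5
   vertex 1.0 4.4 0.1
   vertex 1.3 1.6 5.8
  endloop
 endfacet
 facet normal -0.141 0.919 -0.368
  outer loop
   vertex 3.6 4.8 0.1
   vertex 1.0 4.4 0.1
   vertex 3.2 5.7 2.5
  endloop
 endfacet
 facet normal 0.899 0.439 -0.015
  outer loop
   vertex 3.6 4.8 0.1
   vertex 3.2 5.7 2.5
   vertex 5.4 1.3 5.7
  endloop
 endfacet
 facet normal 0.063 0.600 0.798
  outer loop
   vertex 3.8 2.4 5.0
   vertex 1.3 1.6 5.8
   vertex 5.4 1.3 5.7
  endloop
 endfacet
 facet normal 0.075 0.611 0.788
  outer loop
   vertex 3.8 2.4 5.0
   vertex 5.4 1.3 5.7
   vertex 3.2 5.7 2.5
  endloop
 endfacet
 facet normal 0.058 0.610 0.791
  outer loop
   vertex 3.8 2.4 5.0
   vertex 3.2 5.7 2.5
   vertex 1.3 1.6 5.8
  endloop
 endfacet
 facet normal 0.399 -0.891 -0.217
  outer loop
   vertex 1.9 1.0 0.5
   vertex 5.4 1.3 5.7
   vertex 2.2 0.5 3.1
  endloop
 endfacet
 facet normal 0.772 -0.397 -0.496
  outer loop
   vertex 1.9 1.0 0.5
   vertex 3.6 4.8 0.1
   vertex 5.4 1.3 5.7
  endloop
 endfacet
 facet normal 0.017 -0.112 -0.994
  outer loop
   vertex 1.9 1.0 0.5
   vertex 1.0 4.4 0.1
   vertex 3.6 4.8 0.1
  endloop
 endfacet
 facet normal -0.961 -0.264 -0.079
  outer loop
   vertex 1.9 1.0 0.5
   vertex 1.3 1.6 5.8
   vertex 1.0 4.4 0.1
  endloop
 endfacet
 facet normal -0.800 -0.599 -0.023
  outer loop
   vertex 1.9 1.0 0.5
   vertex 2.2 0.5 3.1
   vertex 1.3 1.6 5.8
  endloop
 endfacet
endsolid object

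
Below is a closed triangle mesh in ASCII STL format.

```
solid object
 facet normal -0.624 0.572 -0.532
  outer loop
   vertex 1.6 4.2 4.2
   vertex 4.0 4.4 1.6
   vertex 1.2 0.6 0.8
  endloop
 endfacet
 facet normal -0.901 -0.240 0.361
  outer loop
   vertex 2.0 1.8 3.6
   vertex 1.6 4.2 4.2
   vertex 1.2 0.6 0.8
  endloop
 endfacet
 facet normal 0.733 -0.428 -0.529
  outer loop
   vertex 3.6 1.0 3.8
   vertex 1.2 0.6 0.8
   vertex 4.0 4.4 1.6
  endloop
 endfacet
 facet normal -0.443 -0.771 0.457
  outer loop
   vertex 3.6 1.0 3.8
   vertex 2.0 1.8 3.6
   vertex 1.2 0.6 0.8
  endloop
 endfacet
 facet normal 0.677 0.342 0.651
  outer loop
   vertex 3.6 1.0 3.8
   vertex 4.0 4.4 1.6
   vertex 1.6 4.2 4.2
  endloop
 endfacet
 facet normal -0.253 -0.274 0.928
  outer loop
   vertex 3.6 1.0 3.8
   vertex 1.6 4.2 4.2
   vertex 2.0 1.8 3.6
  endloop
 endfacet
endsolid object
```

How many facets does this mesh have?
6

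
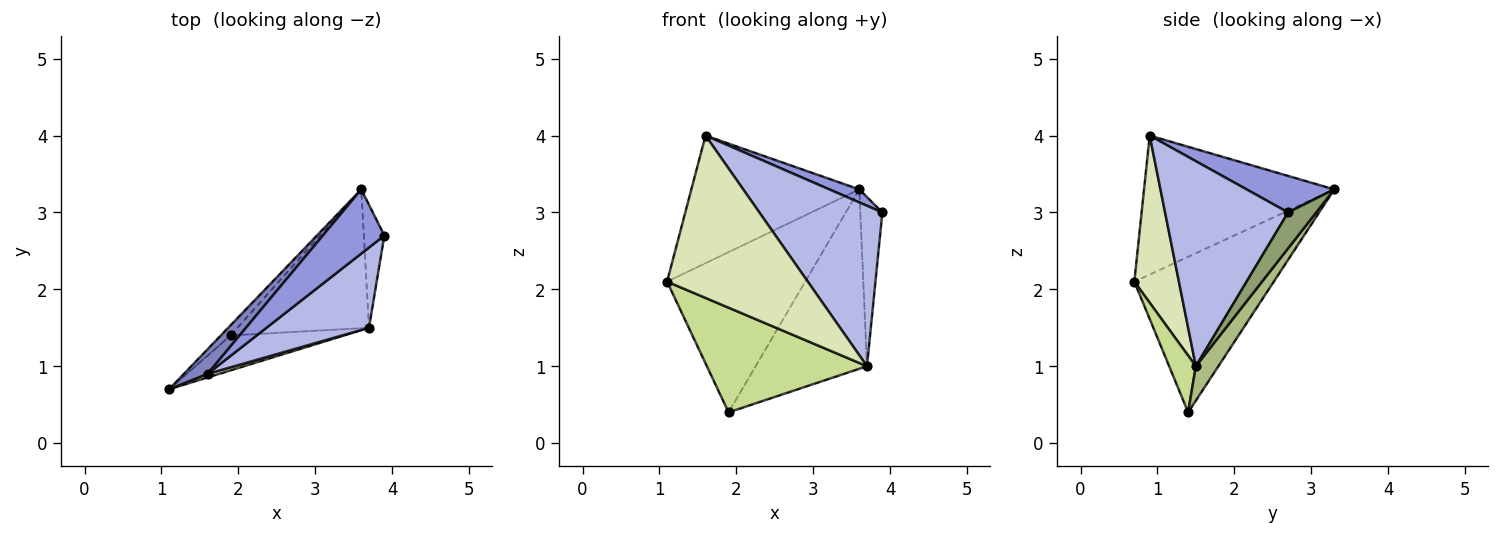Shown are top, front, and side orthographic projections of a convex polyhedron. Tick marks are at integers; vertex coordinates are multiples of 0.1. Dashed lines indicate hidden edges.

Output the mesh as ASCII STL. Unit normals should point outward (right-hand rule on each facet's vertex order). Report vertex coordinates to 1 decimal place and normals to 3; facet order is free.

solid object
 facet normal -0.710 0.703 -0.045
  outer loop
   vertex 1.9 1.4 0.4
   vertex 1.1 0.7 2.1
   vertex 3.6 3.3 3.3
  endloop
 endfacet
 facet normal -0.744 0.657 0.127
  outer loop
   vertex 1.6 0.9 4.0
   vertex 3.6 3.3 3.3
   vertex 1.1 0.7 2.1
  endloop
 endfacet
 facet normal 0.503 -0.172 0.847
  outer loop
   vertex 1.6 0.9 4.0
   vertex 3.9 2.7 3.0
   vertex 3.6 3.3 3.3
  endloop
 endfacet
 facet normal 0.667 -0.667 0.333
  outer loop
   vertex 3.7 1.5 1.0
   vertex 3.9 2.7 3.0
   vertex 1.6 0.9 4.0
  endloop
 endfacet
 facet normal 0.717 0.564 -0.410
  outer loop
   vertex 3.7 1.5 1.0
   vertex 3.6 3.3 3.3
   vertex 3.9 2.7 3.0
  endloop
 endfacet
 facet normal 0.158 0.781 -0.604
  outer loop
   vertex 3.7 1.5 1.0
   vertex 1.9 1.4 0.4
   vertex 3.6 3.3 3.3
  endloop
 endfacet
 facet normal 0.156 -0.937 -0.312
  outer loop
   vertex 3.7 1.5 1.0
   vertex 1.1 0.7 2.1
   vertex 1.9 1.4 0.4
  endloop
 endfacet
 facet normal 0.302 -0.953 0.021
  outer loop
   vertex 3.7 1.5 1.0
   vertex 1.6 0.9 4.0
   vertex 1.1 0.7 2.1
  endloop
 endfacet
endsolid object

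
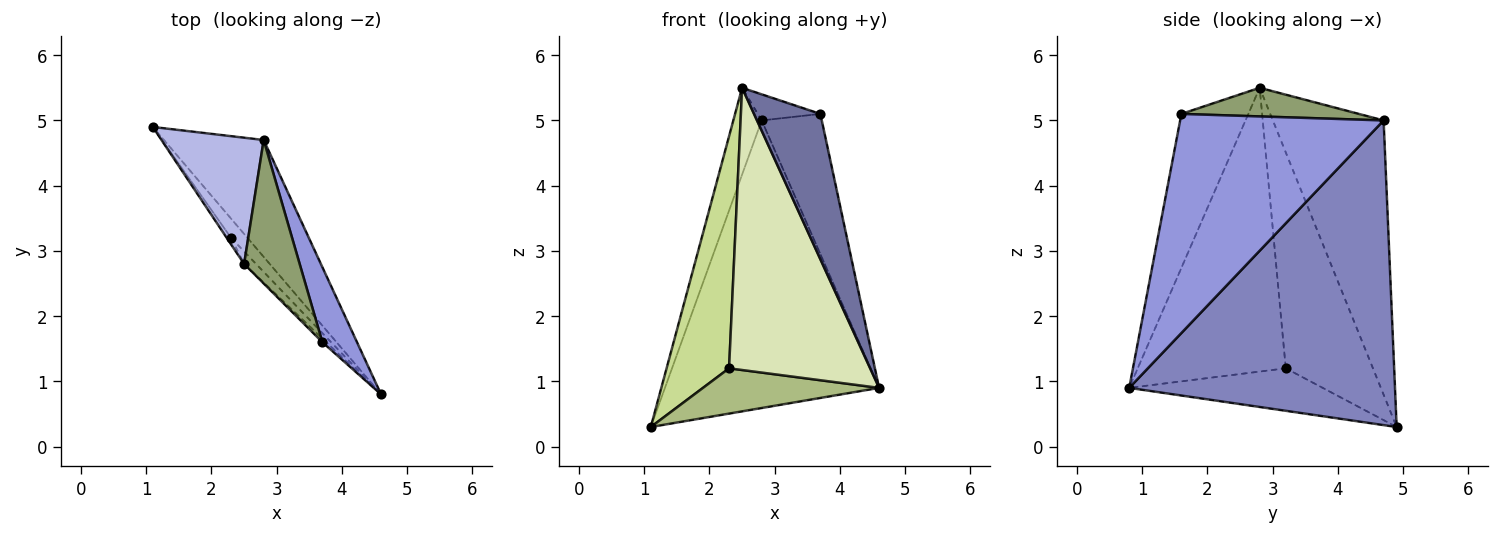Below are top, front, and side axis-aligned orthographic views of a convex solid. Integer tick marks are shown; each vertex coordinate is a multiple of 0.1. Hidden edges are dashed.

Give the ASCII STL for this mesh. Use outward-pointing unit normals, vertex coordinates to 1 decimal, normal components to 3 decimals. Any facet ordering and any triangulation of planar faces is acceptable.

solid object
 facet normal -0.710 -0.704 -0.018
  outer loop
   vertex 3.7 1.6 5.1
   vertex 2.5 2.8 5.5
   vertex 4.6 0.8 0.9
  endloop
 endfacet
 facet normal 0.755 0.608 -0.247
  outer loop
   vertex 2.8 4.7 5.0
   vertex 4.6 0.8 0.9
   vertex 1.1 4.9 0.3
  endloop
 endfacet
 facet normal 0.948 0.280 0.150
  outer loop
   vertex 2.8 4.7 5.0
   vertex 3.7 1.6 5.1
   vertex 4.6 0.8 0.9
  endloop
 endfacet
 facet normal -0.911 0.233 0.340
  outer loop
   vertex 2.8 4.7 5.0
   vertex 1.1 4.9 0.3
   vertex 2.5 2.8 5.5
  endloop
 endfacet
 facet normal 0.452 0.160 0.878
  outer loop
   vertex 2.8 4.7 5.0
   vertex 2.5 2.8 5.5
   vertex 3.7 1.6 5.1
  endloop
 endfacet
 facet normal -0.711 -0.647 -0.274
  outer loop
   vertex 2.3 3.2 1.2
   vertex 1.1 4.9 0.3
   vertex 4.6 0.8 0.9
  endloop
 endfacet
 facet normal -0.813 -0.582 -0.016
  outer loop
   vertex 2.3 3.2 1.2
   vertex 2.5 2.8 5.5
   vertex 1.1 4.9 0.3
  endloop
 endfacet
 facet normal -0.724 -0.690 -0.030
  outer loop
   vertex 2.3 3.2 1.2
   vertex 4.6 0.8 0.9
   vertex 2.5 2.8 5.5
  endloop
 endfacet
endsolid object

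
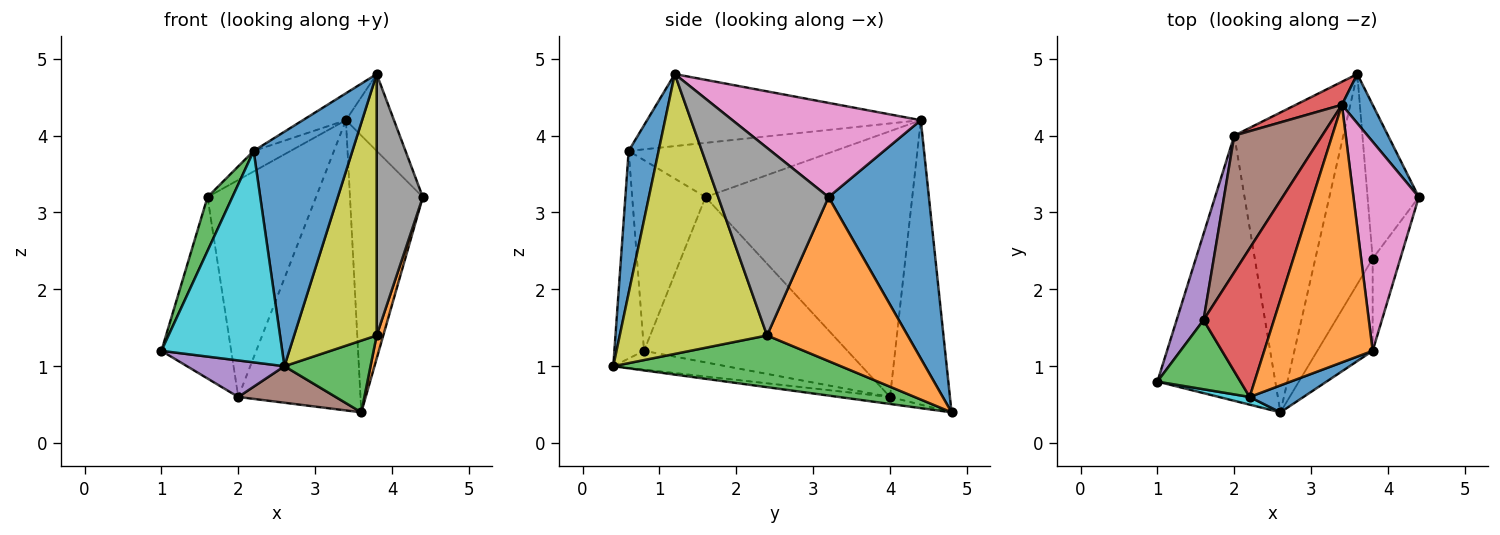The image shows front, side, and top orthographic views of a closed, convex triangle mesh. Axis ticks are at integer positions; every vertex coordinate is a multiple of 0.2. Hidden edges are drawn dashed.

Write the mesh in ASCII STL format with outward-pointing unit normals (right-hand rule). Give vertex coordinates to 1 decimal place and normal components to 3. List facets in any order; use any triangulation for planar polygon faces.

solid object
 facet normal 0.805 0.584 0.104
  outer loop
   vertex 3.4 4.4 4.2
   vertex 4.4 3.2 3.2
   vertex 3.6 4.8 0.4
  endloop
 endfacet
 facet normal 0.954 -0.045 -0.298
  outer loop
   vertex 3.8 2.4 1.4
   vertex 3.6 4.8 0.4
   vertex 4.4 3.2 3.2
  endloop
 endfacet
 facet normal 0.649 -0.246 -0.720
  outer loop
   vertex 3.8 2.4 1.4
   vertex 2.6 0.4 1.0
   vertex 3.6 4.8 0.4
  endloop
 endfacet
 facet normal -0.439 0.896 0.071
  outer loop
   vertex 2.0 4.0 0.6
   vertex 3.4 4.4 4.2
   vertex 3.6 4.8 0.4
  endloop
 endfacet
 facet normal -0.156 -0.135 -0.979
  outer loop
   vertex 2.0 4.0 0.6
   vertex 2.6 0.4 1.0
   vertex 1.0 0.8 1.2
  endloop
 endfacet
 facet normal -0.064 -0.121 -0.991
  outer loop
   vertex 2.0 4.0 0.6
   vertex 3.6 4.8 0.4
   vertex 2.6 0.4 1.0
  endloop
 endfacet
 facet normal 0.804 0.205 0.558
  outer loop
   vertex 3.8 1.2 4.8
   vertex 4.4 3.2 3.2
   vertex 3.4 4.4 4.2
  endloop
 endfacet
 facet normal 0.914 -0.382 -0.135
  outer loop
   vertex 3.8 1.2 4.8
   vertex 3.8 2.4 1.4
   vertex 4.4 3.2 3.2
  endloop
 endfacet
 facet normal 0.860 -0.482 -0.170
  outer loop
   vertex 3.8 1.2 4.8
   vertex 2.6 0.4 1.0
   vertex 3.8 2.4 1.4
  endloop
 endfacet
 facet normal -0.238 -0.971 0.035
  outer loop
   vertex 2.2 0.6 3.8
   vertex 1.0 0.8 1.2
   vertex 2.6 0.4 1.0
  endloop
 endfacet
 facet normal 0.288 -0.951 0.109
  outer loop
   vertex 2.2 0.6 3.8
   vertex 2.6 0.4 1.0
   vertex 3.8 1.2 4.8
  endloop
 endfacet
 facet normal -0.551 0.087 0.830
  outer loop
   vertex 2.2 0.6 3.8
   vertex 3.8 1.2 4.8
   vertex 3.4 4.4 4.2
  endloop
 endfacet
 facet normal -0.876 -0.297 0.381
  outer loop
   vertex 1.6 1.6 3.2
   vertex 1.0 0.8 1.2
   vertex 2.2 0.6 3.8
  endloop
 endfacet
 facet normal -0.607 0.109 0.788
  outer loop
   vertex 1.6 1.6 3.2
   vertex 2.2 0.6 3.8
   vertex 3.4 4.4 4.2
  endloop
 endfacet
 facet normal -0.935 0.321 0.152
  outer loop
   vertex 1.6 1.6 3.2
   vertex 2.0 4.0 0.6
   vertex 1.0 0.8 1.2
  endloop
 endfacet
 facet normal -0.850 0.446 0.281
  outer loop
   vertex 1.6 1.6 3.2
   vertex 3.4 4.4 4.2
   vertex 2.0 4.0 0.6
  endloop
 endfacet
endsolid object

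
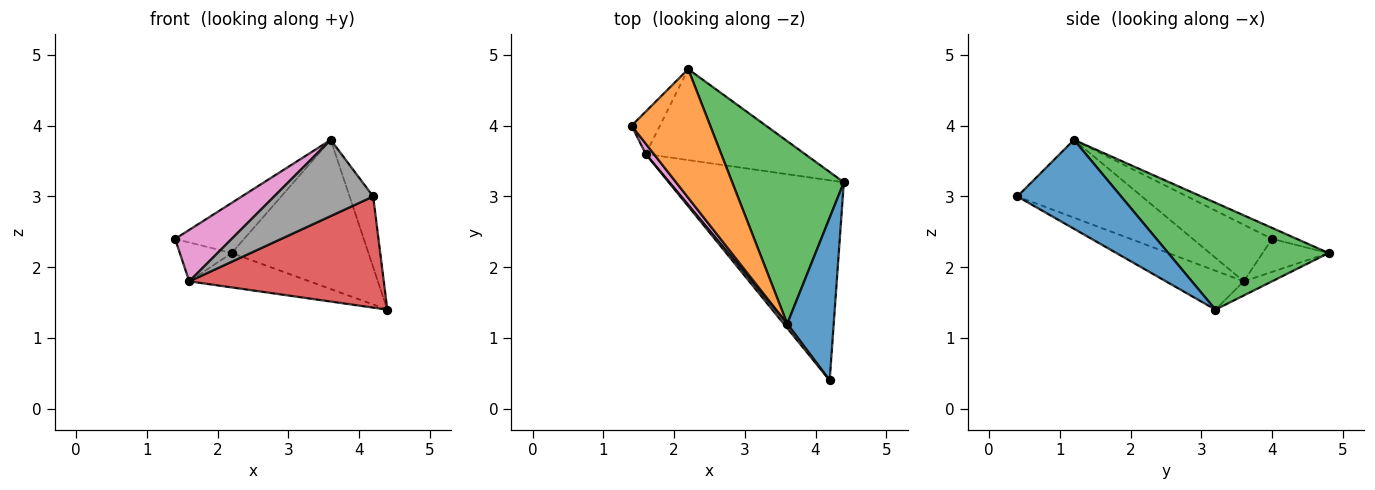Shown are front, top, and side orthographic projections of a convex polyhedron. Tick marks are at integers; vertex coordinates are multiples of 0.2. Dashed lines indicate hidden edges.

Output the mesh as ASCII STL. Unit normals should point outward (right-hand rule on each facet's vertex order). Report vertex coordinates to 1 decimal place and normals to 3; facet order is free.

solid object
 facet normal 0.869 0.197 0.454
  outer loop
   vertex 3.6 1.2 3.8
   vertex 4.2 0.4 3.0
   vertex 4.4 3.2 1.4
  endloop
 endfacet
 facet normal -0.129 0.360 0.924
  outer loop
   vertex 2.2 4.8 2.2
   vertex 1.4 4.0 2.4
   vertex 3.6 1.2 3.8
  endloop
 endfacet
 facet normal 0.596 0.508 0.622
  outer loop
   vertex 2.2 4.8 2.2
   vertex 3.6 1.2 3.8
   vertex 4.4 3.2 1.4
  endloop
 endfacet
 facet normal -0.191 -0.477 -0.858
  outer loop
   vertex 1.6 3.6 1.8
   vertex 4.4 3.2 1.4
   vertex 4.2 0.4 3.0
  endloop
 endfacet
 facet normal -0.652 0.512 -0.559
  outer loop
   vertex 1.6 3.6 1.8
   vertex 1.4 4.0 2.4
   vertex 2.2 4.8 2.2
  endloop
 endfacet
 facet normal -0.083 0.352 -0.932
  outer loop
   vertex 1.6 3.6 1.8
   vertex 2.2 4.8 2.2
   vertex 4.4 3.2 1.4
  endloop
 endfacet
 facet normal -0.808 -0.577 0.115
  outer loop
   vertex 1.6 3.6 1.8
   vertex 3.6 1.2 3.8
   vertex 1.4 4.0 2.4
  endloop
 endfacet
 facet normal -0.782 -0.622 0.036
  outer loop
   vertex 1.6 3.6 1.8
   vertex 4.2 0.4 3.0
   vertex 3.6 1.2 3.8
  endloop
 endfacet
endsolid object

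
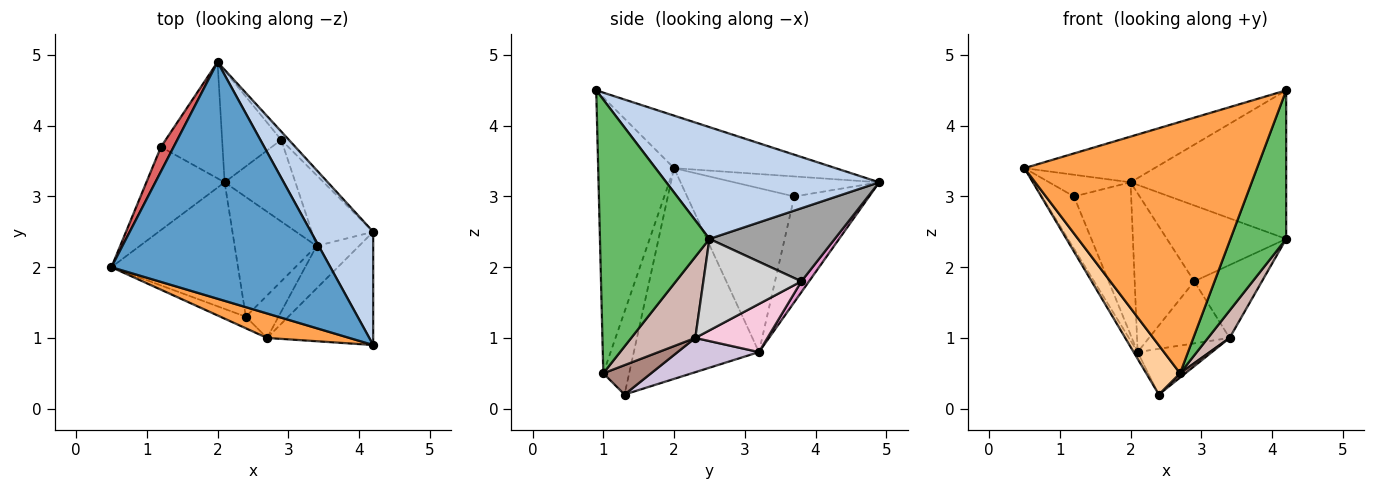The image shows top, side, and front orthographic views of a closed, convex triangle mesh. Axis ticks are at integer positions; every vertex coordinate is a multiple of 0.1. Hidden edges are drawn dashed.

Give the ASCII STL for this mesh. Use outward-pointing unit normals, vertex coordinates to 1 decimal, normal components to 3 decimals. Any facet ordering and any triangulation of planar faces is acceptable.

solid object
 facet normal -0.229 0.185 0.956
  outer loop
   vertex 2.0 4.9 3.2
   vertex 0.5 2.0 3.4
   vertex 4.2 0.9 4.5
  endloop
 endfacet
 facet normal 0.736 0.538 0.410
  outer loop
   vertex 4.2 2.5 2.4
   vertex 2.0 4.9 3.2
   vertex 4.2 0.9 4.5
  endloop
 endfacet
 facet normal -0.309 -0.947 0.092
  outer loop
   vertex 2.7 1.0 0.5
   vertex 4.2 0.9 4.5
   vertex 0.5 2.0 3.4
  endloop
 endfacet
 facet normal -0.597 -0.781 -0.184
  outer loop
   vertex 2.7 1.0 0.5
   vertex 0.5 2.0 3.4
   vertex 2.4 1.3 0.2
  endloop
 endfacet
 facet normal 0.842 -0.429 -0.327
  outer loop
   vertex 2.7 1.0 0.5
   vertex 4.2 2.5 2.4
   vertex 4.2 0.9 4.5
  endloop
 endfacet
 facet normal -0.857 0.027 -0.515
  outer loop
   vertex 2.1 3.2 0.8
   vertex 2.4 1.3 0.2
   vertex 0.5 2.0 3.4
  endloop
 endfacet
 facet normal -0.763 0.428 0.484
  outer loop
   vertex 1.2 3.7 3.0
   vertex 0.5 2.0 3.4
   vertex 2.0 4.9 3.2
  endloop
 endfacet
 facet normal -0.871 0.261 -0.416
  outer loop
   vertex 1.2 3.7 3.0
   vertex 2.1 3.2 0.8
   vertex 0.5 2.0 3.4
  endloop
 endfacet
 facet normal -0.721 0.551 -0.420
  outer loop
   vertex 1.2 3.7 3.0
   vertex 2.0 4.9 3.2
   vertex 2.1 3.2 0.8
  endloop
 endfacet
 facet normal 0.364 0.332 -0.870
  outer loop
   vertex 3.4 2.3 1.0
   vertex 2.4 1.3 0.2
   vertex 2.1 3.2 0.8
  endloop
 endfacet
 facet normal 0.667 -0.074 -0.741
  outer loop
   vertex 3.4 2.3 1.0
   vertex 2.7 1.0 0.5
   vertex 2.4 1.3 0.2
  endloop
 endfacet
 facet normal 0.849 -0.286 -0.444
  outer loop
   vertex 3.4 2.3 1.0
   vertex 4.2 2.5 2.4
   vertex 2.7 1.0 0.5
  endloop
 endfacet
 facet normal 0.105 0.814 -0.572
  outer loop
   vertex 2.9 3.8 1.8
   vertex 2.1 3.2 0.8
   vertex 2.0 4.9 3.2
  endloop
 endfacet
 facet normal 0.476 0.532 -0.700
  outer loop
   vertex 2.9 3.8 1.8
   vertex 3.4 2.3 1.0
   vertex 2.1 3.2 0.8
  endloop
 endfacet
 facet normal 0.722 0.687 -0.076
  outer loop
   vertex 2.9 3.8 1.8
   vertex 2.0 4.9 3.2
   vertex 4.2 2.5 2.4
  endloop
 endfacet
 facet normal 0.721 0.498 -0.483
  outer loop
   vertex 2.9 3.8 1.8
   vertex 4.2 2.5 2.4
   vertex 3.4 2.3 1.0
  endloop
 endfacet
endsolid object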